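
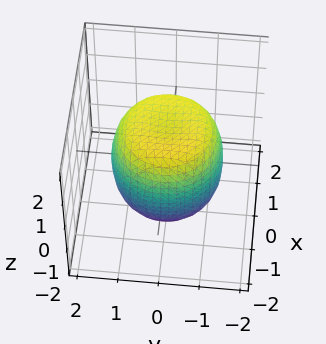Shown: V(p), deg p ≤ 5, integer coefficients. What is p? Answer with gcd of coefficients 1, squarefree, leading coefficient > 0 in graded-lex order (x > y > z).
2*x^4 + 4*x^2*y^2 + 2*y^4 - 2*x^2 - 2*y^2 + 2*z^2 - 3

(a) deg p = 4. A generic line meets the surface in up to 4 points.
(b) By symmetry, the z-axis is an axis of rotation, so x and y enter only as x² + y².
(c) From the axis intercepts and sections: a circular section at z = -1 has radius between 1 and 2.
(d) The integer polynomial consistent with all of this is the stated p.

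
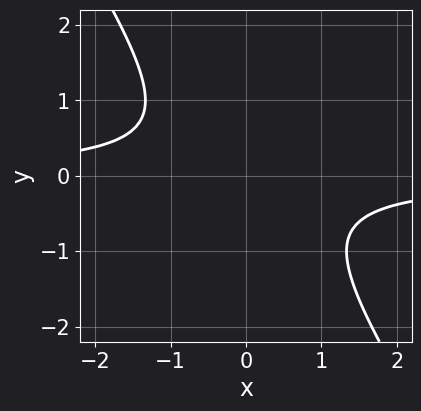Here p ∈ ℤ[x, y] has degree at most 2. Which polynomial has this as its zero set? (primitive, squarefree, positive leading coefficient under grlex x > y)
3*x*y + 2*y^2 + 2

First, degree: no degree-1 curve has this shape, so deg p = 2.
Then, reading off the gridlines: the curve avoids every integer x-axis point in the box; the curve avoids every integer y-axis point in the box.
Finally, solving for integer coefficients yields p as stated.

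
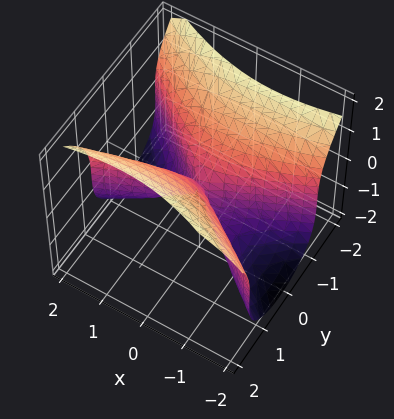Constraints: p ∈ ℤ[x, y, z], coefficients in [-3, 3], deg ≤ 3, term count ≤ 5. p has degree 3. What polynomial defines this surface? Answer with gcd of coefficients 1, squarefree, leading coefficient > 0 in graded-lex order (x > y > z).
1. Degree: the shape is more complex than any degree-2 surface, so deg p = 3.
2. Against the integer gridlines: it crosses the z-axis at the gridline z = 0; it crosses the x-axis at the gridline x = 0; it crosses the y-axis at the gridline y = 0.
3. Solving for integer coefficients yields p as stated.

z^3 + x^2 - x*y - 3*y^2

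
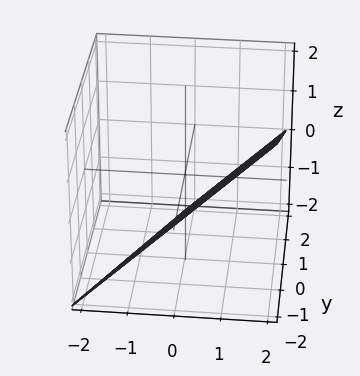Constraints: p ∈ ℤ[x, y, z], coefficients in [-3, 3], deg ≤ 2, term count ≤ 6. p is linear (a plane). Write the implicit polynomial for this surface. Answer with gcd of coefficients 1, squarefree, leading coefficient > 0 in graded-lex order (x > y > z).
1. Degree: the surface is flat (a plane), so deg p = 1.
2. Reading off the gridlines: it crosses the x-axis at the gridline x = 1; one z-axis crossing is at z = -1.
3. Matching integer coefficients to the picture gives p. Check: (0, -2, 0) on the y-axis lies on the surface, and p(0, -2, 0) = 0. ✓

2*x - y - 2*z - 2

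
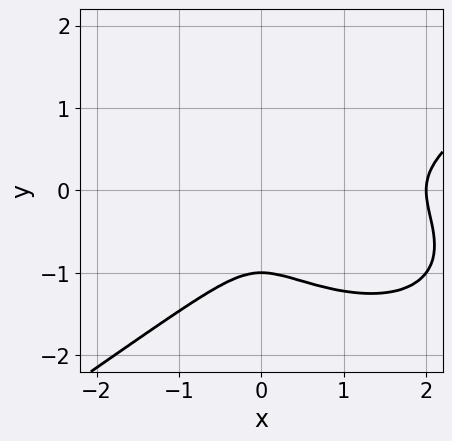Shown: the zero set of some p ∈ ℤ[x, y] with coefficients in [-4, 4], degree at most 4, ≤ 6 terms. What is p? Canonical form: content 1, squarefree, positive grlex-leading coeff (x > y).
(a) The degree is 3 — no degree-2 curve has this shape.
(b) Observable constraints: one x-axis crossing is at x = 2; one y-axis crossing is at y = -1.
(c) Matching integer coefficients to the picture gives p.

x^3 - 3*y^3 - 2*x^2 - 3*y^2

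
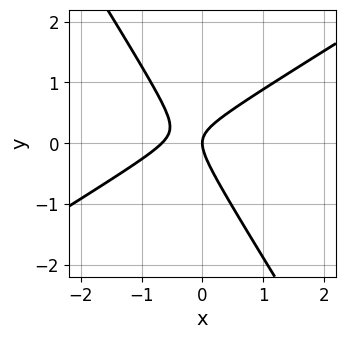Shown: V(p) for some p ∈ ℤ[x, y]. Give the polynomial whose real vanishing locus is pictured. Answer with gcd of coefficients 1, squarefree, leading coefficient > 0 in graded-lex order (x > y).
3*x^2 - 3*x*y - 3*y^2 + 2*x

1. Degree: a generic line meets the curve in up to 2 points, so deg p = 2.
2. From the visible intercepts: it meets the y-axis at y = 0 (among the integer gridlines); it crosses the x-axis at the gridline x = 0.
3. The integer polynomial consistent with all of this is the stated p.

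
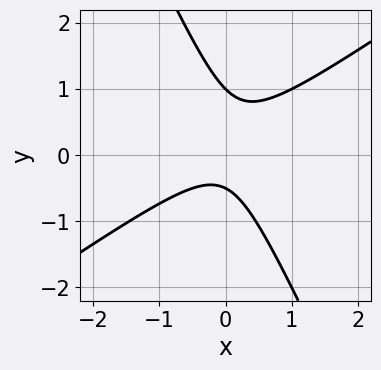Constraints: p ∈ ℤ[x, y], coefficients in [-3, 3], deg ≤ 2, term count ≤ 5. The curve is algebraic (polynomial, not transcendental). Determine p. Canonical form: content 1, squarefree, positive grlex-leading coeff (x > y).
3*x^2 - 3*x*y - 2*y^2 + y + 1

The degree is 2 — the shape is more complex than any degree-1 curve.
Reading off the gridlines: no x-intercept at any integer in the box; it crosses the y-axis at the gridline y = 1.
Putting this together gives p.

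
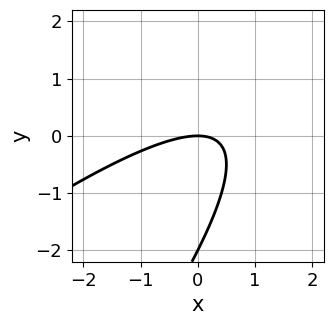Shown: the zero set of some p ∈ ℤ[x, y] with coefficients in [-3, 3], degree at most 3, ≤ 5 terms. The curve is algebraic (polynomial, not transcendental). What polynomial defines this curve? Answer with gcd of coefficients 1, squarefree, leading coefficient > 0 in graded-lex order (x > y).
First, deg p = 2. No degree-1 curve has this shape.
Then, observable constraints: one x-axis crossing is at x = 0; the y-axis gridline crossings are at y ∈ {-2, 0}.
Finally, putting this together gives p.

x^2 - 2*x*y + y^2 + 2*y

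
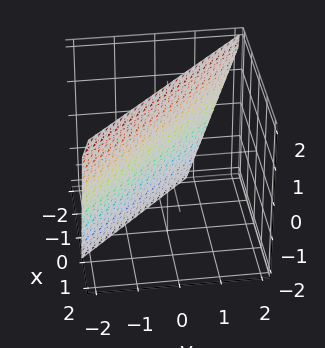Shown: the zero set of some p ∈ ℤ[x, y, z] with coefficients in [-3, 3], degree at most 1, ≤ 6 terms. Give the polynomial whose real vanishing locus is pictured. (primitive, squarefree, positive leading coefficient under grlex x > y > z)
Degree: the surface is flat (a plane), so deg p = 1.
Against the integer gridlines: it meets the z-axis at z = 2 (among the integer gridlines).
Assembling these constraints gives the stated polynomial.

3*x + 3*y - z + 2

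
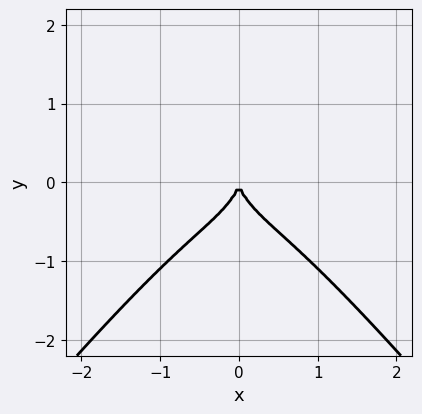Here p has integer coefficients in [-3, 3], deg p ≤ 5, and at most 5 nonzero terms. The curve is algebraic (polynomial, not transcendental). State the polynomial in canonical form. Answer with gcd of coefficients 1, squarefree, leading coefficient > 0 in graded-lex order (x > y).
First, deg p = 4.
Then, symmetries: the x ↦ −x reflection is a symmetry, so x appears only in even powers.
Then, against the integer gridlines: it crosses the x-axis at the gridline x = 0; it crosses the y-axis at the gridline y = 0.
Finally, assembling these constraints gives the stated polynomial.

3*x^4 - 2*x^2*y^2 + 2*y^3 + 2*x^2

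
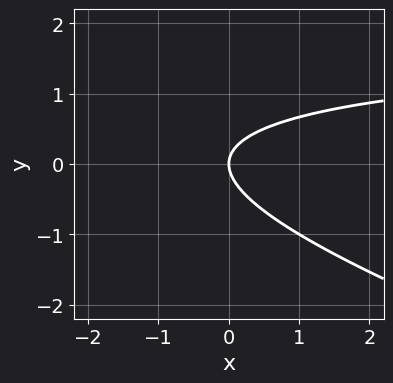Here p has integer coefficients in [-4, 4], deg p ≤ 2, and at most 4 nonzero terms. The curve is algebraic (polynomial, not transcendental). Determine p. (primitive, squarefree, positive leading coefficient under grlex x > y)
x*y + 3*y^2 - 2*x

The degree is 2 — a generic line meets the curve in up to 2 points.
From the axis intercepts and sections: one y-axis crossing is at y = 0; it crosses the x-axis at the gridline x = 0.
Matching integer coefficients to the picture gives p.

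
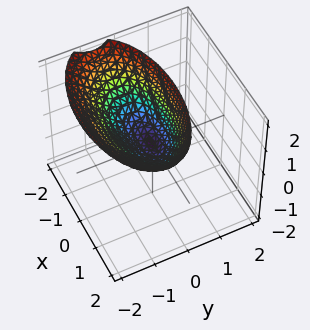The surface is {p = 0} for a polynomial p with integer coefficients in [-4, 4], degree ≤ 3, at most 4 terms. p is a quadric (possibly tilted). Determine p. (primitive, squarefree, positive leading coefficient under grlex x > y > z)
x^2 + 3*y^2 + 2*y*z - 2*z

The degree is 2 — no degree-1 surface has this shape.
Observable constraints: one y-axis crossing is at y = 0; it meets the z-axis at z = 0 (among the integer gridlines).
Solving for integer coefficients yields p as stated.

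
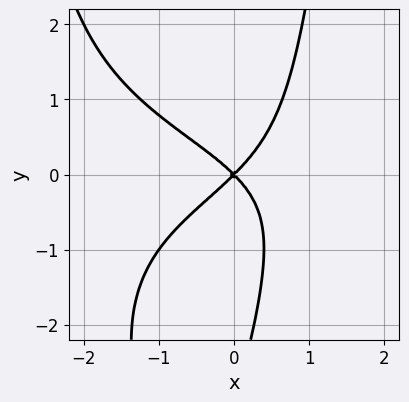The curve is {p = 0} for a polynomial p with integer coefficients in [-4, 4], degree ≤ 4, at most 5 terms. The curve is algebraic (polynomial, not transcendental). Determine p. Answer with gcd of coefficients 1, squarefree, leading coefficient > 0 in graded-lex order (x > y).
(a) The degree is 4 — the shape is more complex than any degree-3 curve.
(b) Reading off the gridlines: it crosses the x-axis at the gridline x = 0; one y-axis crossing is at y = 0.
(c) These observations pin down the coefficients.

2*x^2*y^2 + 3*x*y^2 - y^3 + 3*x^2 - 3*y^2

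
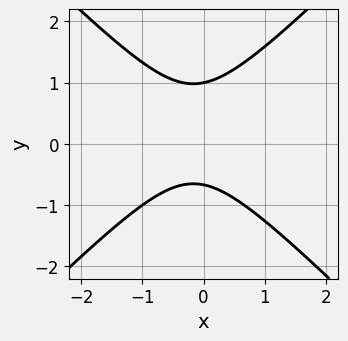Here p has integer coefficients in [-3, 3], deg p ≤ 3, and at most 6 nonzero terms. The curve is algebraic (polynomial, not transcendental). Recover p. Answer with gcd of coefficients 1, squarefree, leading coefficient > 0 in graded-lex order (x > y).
The degree is 2 — no degree-1 curve has this shape.
From the visible intercepts: no x-intercept at any integer in the box; one y-axis crossing is at y = 1.
These observations pin down the coefficients.

3*x^2 - 3*y^2 + x + y + 2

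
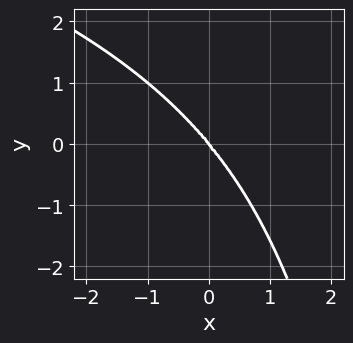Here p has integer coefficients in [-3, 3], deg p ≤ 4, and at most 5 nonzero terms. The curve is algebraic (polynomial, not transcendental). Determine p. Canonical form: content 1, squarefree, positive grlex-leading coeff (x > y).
deg p = 4.
Checking where it meets the axes: it meets the y-axis at y = 0 (among the integer gridlines); one x-axis crossing is at x = 0.
Solving for integer coefficients yields p as stated.

x^2*y^2 + 3*x^3 + x^2*y + y^3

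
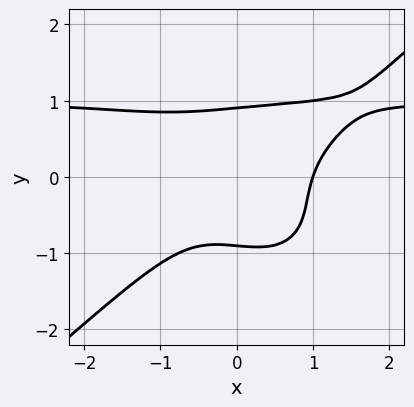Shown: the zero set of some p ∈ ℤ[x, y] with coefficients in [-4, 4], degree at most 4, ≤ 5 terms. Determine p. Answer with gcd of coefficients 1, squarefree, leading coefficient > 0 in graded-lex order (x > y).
2*x^3*y - 3*y^4 - 2*x^3 + x*y^2 + 2

1. Degree: no degree-3 curve has this shape, so deg p = 4.
2. From the visible intercepts: it meets the x-axis at x = 1 (among the integer gridlines).
3. Together with the visible shape, these determine p as stated.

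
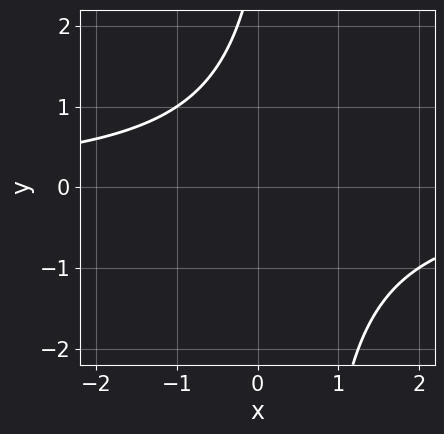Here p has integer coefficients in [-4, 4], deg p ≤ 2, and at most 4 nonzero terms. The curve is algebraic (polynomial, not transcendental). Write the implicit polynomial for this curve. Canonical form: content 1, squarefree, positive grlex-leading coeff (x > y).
2*x*y - y + 3

Degree: the shape is more complex than any degree-1 curve, so deg p = 2.
Reading off the gridlines: it misses every integer gridline on the y-axis; it misses every integer gridline on the x-axis.
Solving for integer coefficients yields p as stated.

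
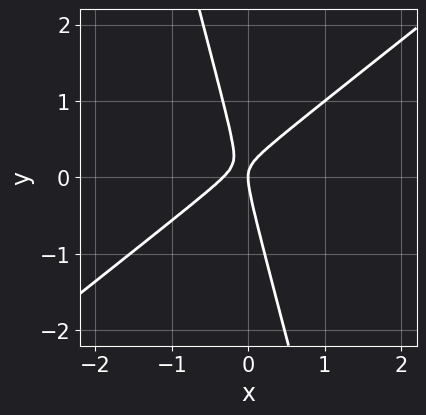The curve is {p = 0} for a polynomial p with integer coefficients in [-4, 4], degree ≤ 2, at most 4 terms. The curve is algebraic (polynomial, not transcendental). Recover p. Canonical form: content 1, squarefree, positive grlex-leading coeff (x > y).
3*x^2 - 3*x*y - y^2 + x

First, degree: the shape is more complex than any degree-1 curve, so deg p = 2.
Then, from the axis intercepts and sections: one y-axis crossing is at y = 0; one x-axis crossing is at x = 0.
Finally, fitting integer coefficients to these (and the overall shape) gives p.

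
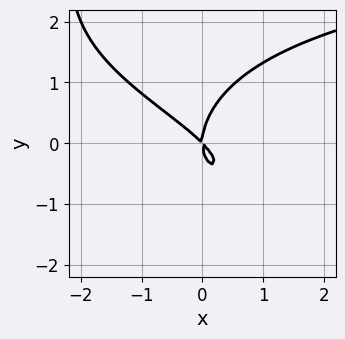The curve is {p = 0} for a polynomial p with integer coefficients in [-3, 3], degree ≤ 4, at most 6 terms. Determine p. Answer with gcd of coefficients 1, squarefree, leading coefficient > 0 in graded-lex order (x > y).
x*y^3 + 2*y^3 - 3*x^2 - 3*x*y

First, deg p = 4. The shape is more complex than any degree-3 curve.
Then, from the visible intercepts: one x-axis crossing is at x = 0; it meets the y-axis at y = 0 (among the integer gridlines).
Finally, putting this together gives p.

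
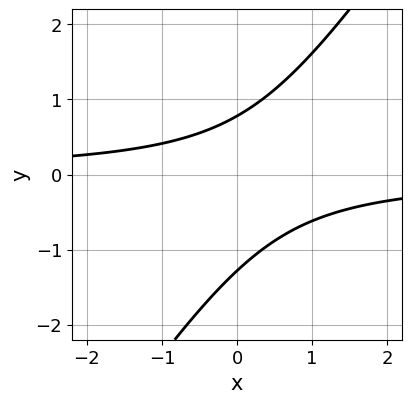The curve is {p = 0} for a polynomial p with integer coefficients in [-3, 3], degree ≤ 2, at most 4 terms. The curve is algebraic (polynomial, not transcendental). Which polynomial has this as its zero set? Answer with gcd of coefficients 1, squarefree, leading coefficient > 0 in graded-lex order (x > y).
1. Degree: a generic line meets the curve in up to 2 points, so deg p = 2.
2. Reading off the gridlines: it misses every integer gridline on the x-axis.
3. Putting this together gives p.

3*x*y - 2*y^2 - y + 2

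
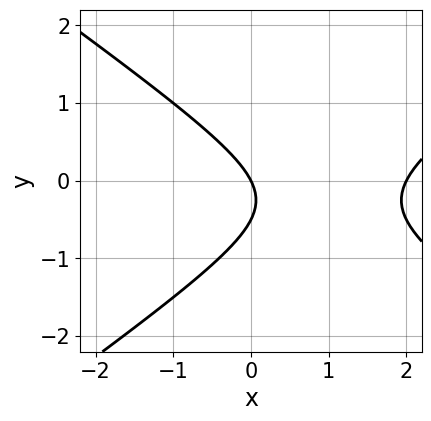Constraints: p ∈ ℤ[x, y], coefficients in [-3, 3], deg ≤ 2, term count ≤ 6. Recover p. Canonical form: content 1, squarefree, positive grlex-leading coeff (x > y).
x^2 - 2*y^2 - 2*x - y

The degree is 2 — no degree-1 curve has this shape.
Observable constraints: the x-axis gridline crossings are at x ∈ {0, 2}; it meets the y-axis at y = 0 (among the integer gridlines).
Together with the visible shape, these determine p as stated.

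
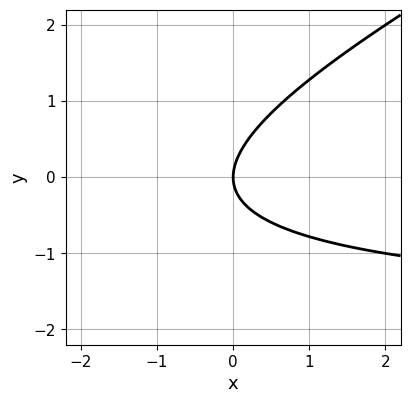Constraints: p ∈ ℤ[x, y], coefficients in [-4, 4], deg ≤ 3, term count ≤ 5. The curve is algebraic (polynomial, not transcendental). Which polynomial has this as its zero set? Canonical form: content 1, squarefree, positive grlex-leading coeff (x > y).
The degree is 2 — the shape is more complex than any degree-1 curve.
From the axis intercepts and sections: one x-axis crossing is at x = 0; it crosses the y-axis at the gridline y = 0.
Putting this together gives p.

x*y - 2*y^2 + 2*x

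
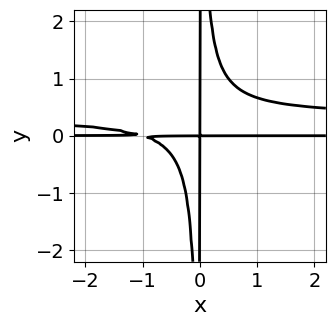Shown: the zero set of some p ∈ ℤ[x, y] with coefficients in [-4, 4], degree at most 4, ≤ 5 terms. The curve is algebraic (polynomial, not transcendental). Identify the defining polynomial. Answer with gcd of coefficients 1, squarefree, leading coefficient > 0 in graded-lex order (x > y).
3*x^2*y^2 - x^2*y - x*y

1. Degree: a generic line meets the curve in up to 4 points, so deg p = 4.
2. From the axis intercepts and sections: the visible y-axis segment lies entirely on the curve; the visible x-axis segment lies entirely on the curve.
3. Assembling these constraints gives the stated polynomial.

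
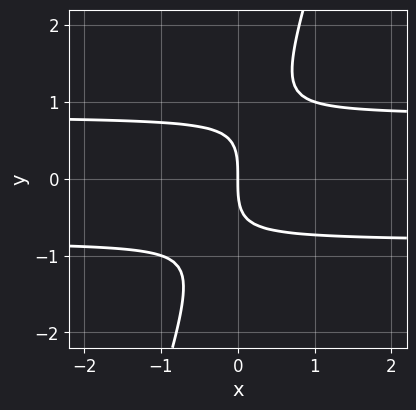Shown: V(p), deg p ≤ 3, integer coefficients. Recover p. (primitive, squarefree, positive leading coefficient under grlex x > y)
deg p = 3. A generic line meets the curve in up to 3 points.
Checking where it meets the axes: it crosses the x-axis at the gridline x = 0; one y-axis crossing is at y = 0.
Assembling these constraints gives the stated polynomial.

3*x*y^2 - y^3 - 2*x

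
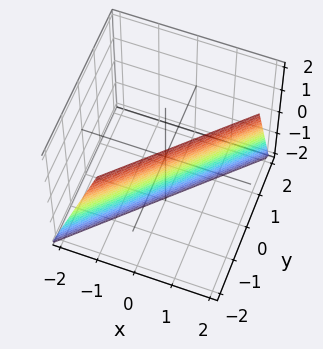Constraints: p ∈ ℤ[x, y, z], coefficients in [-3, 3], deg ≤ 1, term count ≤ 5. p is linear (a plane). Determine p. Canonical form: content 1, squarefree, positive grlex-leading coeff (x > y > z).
3*x - 3*y - z - 2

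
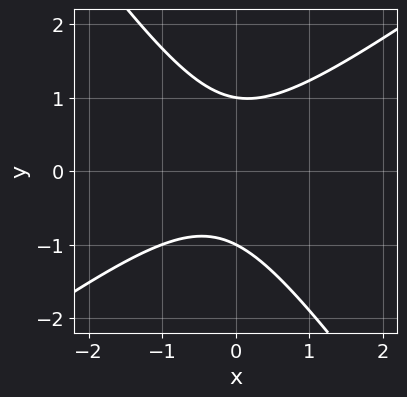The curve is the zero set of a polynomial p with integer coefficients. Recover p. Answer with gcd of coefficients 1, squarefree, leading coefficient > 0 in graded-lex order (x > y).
First, deg p = 2.
Next, observable constraints: the curve avoids every integer x-axis point in the box; the y-axis gridline crossings are at y ∈ {-1, 1}.
Finally, solving for integer coefficients yields p as stated.

3*x^2 - 2*x*y - 3*y^2 + x + 3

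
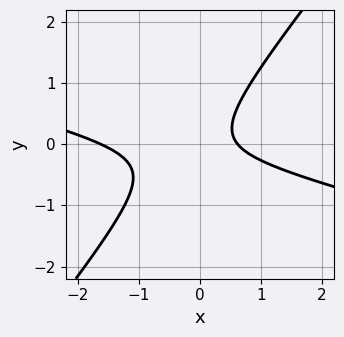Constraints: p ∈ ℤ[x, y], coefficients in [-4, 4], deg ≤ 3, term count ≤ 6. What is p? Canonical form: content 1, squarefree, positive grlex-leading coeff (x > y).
1. Degree: no degree-1 curve has this shape, so deg p = 2.
2. From the visible intercepts: the curve avoids every integer y-axis point in the box.
3. Matching integer coefficients to the picture gives p.

x^2 + 3*x*y - 3*y^2 + x - 1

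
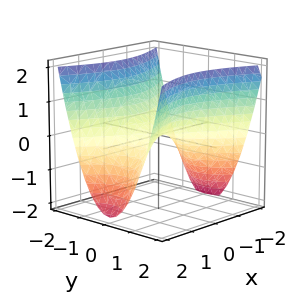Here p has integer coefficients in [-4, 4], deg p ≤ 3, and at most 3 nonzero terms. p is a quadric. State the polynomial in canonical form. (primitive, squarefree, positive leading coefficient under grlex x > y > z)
x^2 - 2*y^2 + 2*z

deg p = 2.
Symmetries: the x ↦ −x reflection is a symmetry, so x appears only in even powers; mirror symmetry y ↦ −y ⇒ only even powers of y.
Observable constraints: it crosses the x-axis at the gridline x = 0; it meets the y-axis at y = 0 (among the integer gridlines); it meets the z-axis at z = 0 (among the integer gridlines).
The integer polynomial consistent with all of this is the stated p.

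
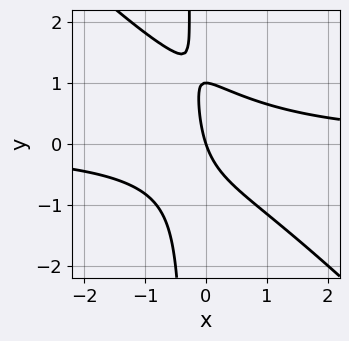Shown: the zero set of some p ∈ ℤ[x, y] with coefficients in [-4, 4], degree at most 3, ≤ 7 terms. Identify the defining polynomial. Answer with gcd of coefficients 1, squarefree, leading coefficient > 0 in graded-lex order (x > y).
(a) Degree: a generic line meets the curve in up to 3 points, so deg p = 3.
(b) From the visible intercepts: the y-axis gridline crossings are at y ∈ {0, 1}; it meets the x-axis at x = 0 (among the integer gridlines).
(c) The integer polynomial consistent with all of this is the stated p.

3*x^2*y + 3*x*y^2 + y^2 - 3*x - y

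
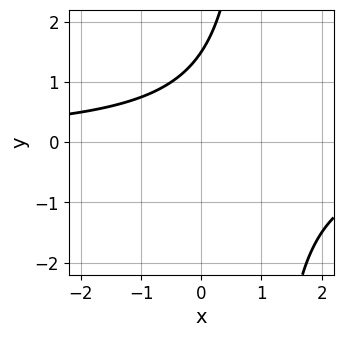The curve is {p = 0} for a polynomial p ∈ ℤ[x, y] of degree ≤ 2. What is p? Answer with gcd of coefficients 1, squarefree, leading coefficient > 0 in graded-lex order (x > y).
2*x*y - 2*y + 3

First, degree: no degree-1 curve has this shape, so deg p = 2.
Next, reading off the gridlines: it misses every integer gridline on the x-axis.
Finally, matching integer coefficients to the picture gives p.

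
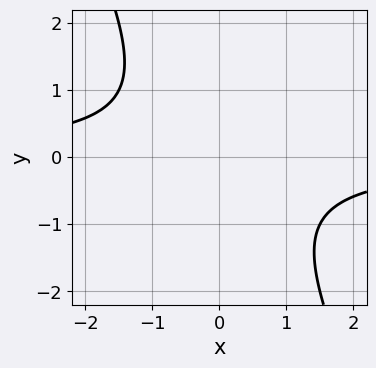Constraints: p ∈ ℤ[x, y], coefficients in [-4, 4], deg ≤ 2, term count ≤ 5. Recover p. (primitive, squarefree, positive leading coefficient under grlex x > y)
2*x*y + y^2 + 2

1. Degree: no degree-1 curve has this shape, so deg p = 2.
2. Against the integer gridlines: no x-intercept at any integer in the box; no y-intercept at any integer in the box.
3. Solving for integer coefficients yields p as stated.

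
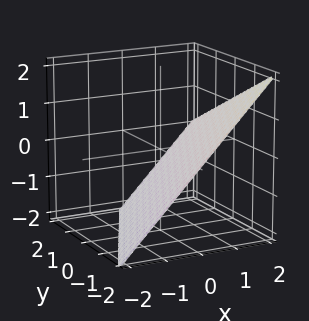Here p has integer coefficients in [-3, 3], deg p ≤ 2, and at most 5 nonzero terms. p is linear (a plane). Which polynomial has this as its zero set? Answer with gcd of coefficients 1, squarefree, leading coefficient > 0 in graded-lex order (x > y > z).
(a) Degree: the surface is flat (a plane), so deg p = 1.
(b) From the visible intercepts: it meets the y-axis at y = -2 (among the integer gridlines); it meets the x-axis at x = 1 (among the integer gridlines); it meets the z-axis at z = -1 (among the integer gridlines).
(c) Matching integer coefficients to the picture gives p.

2*x - y - 2*z - 2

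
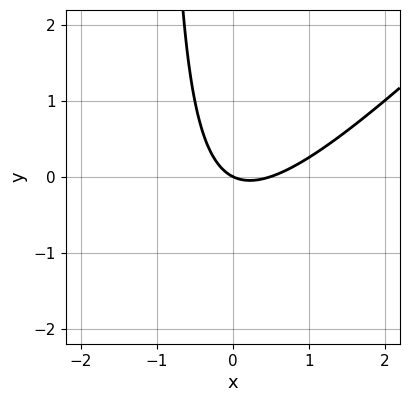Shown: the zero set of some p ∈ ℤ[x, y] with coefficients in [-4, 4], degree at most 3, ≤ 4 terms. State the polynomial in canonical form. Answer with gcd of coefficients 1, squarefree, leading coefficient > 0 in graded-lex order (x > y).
2*x^2 - 2*x*y - x - 2*y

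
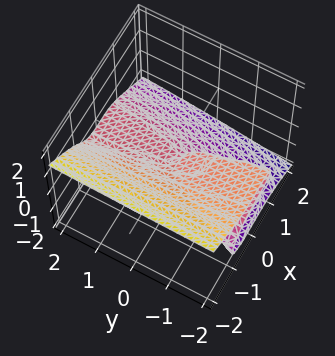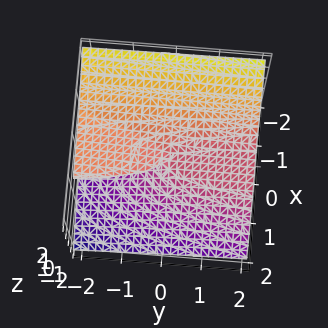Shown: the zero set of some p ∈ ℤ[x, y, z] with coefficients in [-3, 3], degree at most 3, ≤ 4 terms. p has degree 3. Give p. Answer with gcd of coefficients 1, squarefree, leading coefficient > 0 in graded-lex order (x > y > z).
x^3 - y*z^2 + 3*z^3 + y*z

(a) The degree is 3 — a generic line meets the surface in up to 3 points.
(b) Reading off the gridlines: it crosses the z-axis at the gridline z = 0; the visible y-axis segment lies entirely on the surface; one x-axis crossing is at x = 0.
(c) Solving for integer coefficients yields p as stated.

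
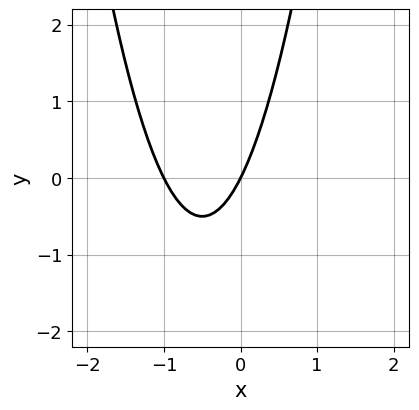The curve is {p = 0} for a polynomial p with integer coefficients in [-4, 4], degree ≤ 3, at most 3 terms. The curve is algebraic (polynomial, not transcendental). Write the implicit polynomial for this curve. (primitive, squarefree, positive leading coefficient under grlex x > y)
2*x^2 + 2*x - y

deg p = 2. A generic line meets the curve in up to 2 points.
Checking where it meets the axes: among the integer gridlines, it crosses the x-axis at x ∈ {-1, 0}; it crosses the y-axis at the gridline y = 0.
Together with the visible shape, these determine p as stated.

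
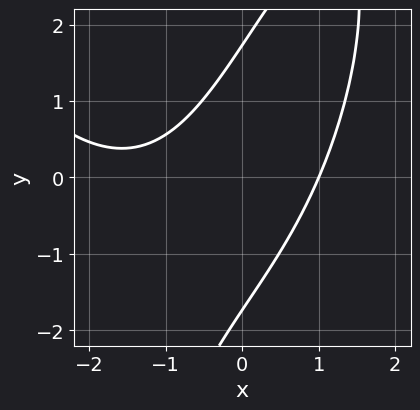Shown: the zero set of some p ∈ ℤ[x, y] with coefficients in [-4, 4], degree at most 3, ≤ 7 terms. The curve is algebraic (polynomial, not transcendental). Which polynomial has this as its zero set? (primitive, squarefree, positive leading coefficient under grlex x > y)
x^3 + 2*x^2 - 3*x*y + y^2 - 3

First, deg p = 3. The shape is more complex than any degree-2 curve.
Next, checking where it meets the axes: it meets the x-axis at x = 1 (among the integer gridlines).
Finally, putting this together gives p.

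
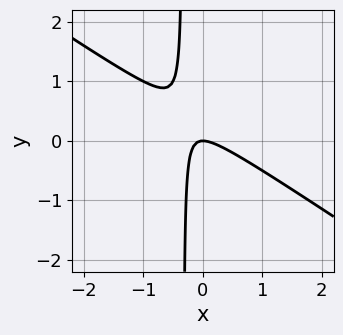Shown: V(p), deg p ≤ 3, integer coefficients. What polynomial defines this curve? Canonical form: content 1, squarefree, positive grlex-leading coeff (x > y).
Degree: no degree-1 curve has this shape, so deg p = 2.
Observable constraints: it crosses the x-axis at the gridline x = 0; one y-axis crossing is at y = 0.
The integer polynomial consistent with all of this is the stated p.

2*x^2 + 3*x*y + y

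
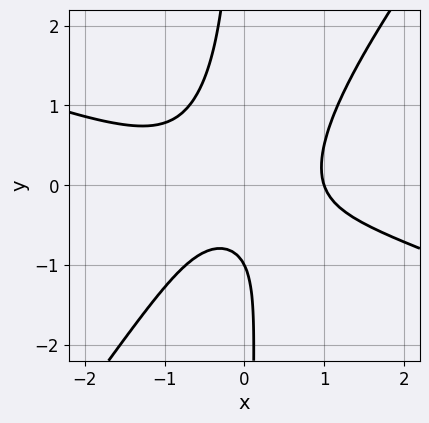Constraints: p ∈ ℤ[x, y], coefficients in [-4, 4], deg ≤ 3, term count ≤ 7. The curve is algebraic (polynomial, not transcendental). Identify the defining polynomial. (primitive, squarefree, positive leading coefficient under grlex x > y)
x^3 + 2*x^2*y - 2*x*y^2 - y - 1

(a) Degree: no degree-2 curve has this shape, so deg p = 3.
(b) From the visible intercepts: it meets the x-axis at x = 1 (among the integer gridlines); it crosses the y-axis at the gridline y = -1.
(c) Assembling these constraints gives the stated polynomial.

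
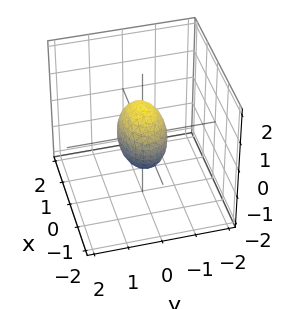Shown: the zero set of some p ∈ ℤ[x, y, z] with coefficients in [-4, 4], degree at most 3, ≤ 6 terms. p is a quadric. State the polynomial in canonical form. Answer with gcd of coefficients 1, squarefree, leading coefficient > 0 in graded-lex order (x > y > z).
x^2 + 2*y^2 + z^2 - 1

(a) deg p = 2.
(b) Symmetries: it's symmetric under x → −x, forcing even powers of x; the z ↦ −z reflection is a symmetry, so z appears only in even powers; mirror symmetry y ↦ −y ⇒ only even powers of y.
(c) Checking where it meets the axes: among the integer gridlines, it crosses the z-axis at z ∈ {-1, 1}; among the integer gridlines, it crosses the x-axis at x ∈ {-1, 1}.
(d) The integer polynomial consistent with all of this is the stated p.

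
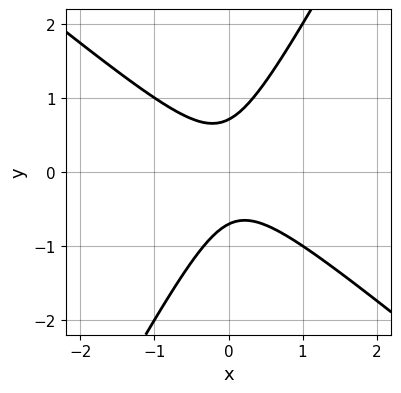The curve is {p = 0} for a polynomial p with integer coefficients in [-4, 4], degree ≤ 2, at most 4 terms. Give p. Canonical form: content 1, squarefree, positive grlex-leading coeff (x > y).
3*x^2 + 2*x*y - 2*y^2 + 1

First, deg p = 2.
Then, against the integer gridlines: no x-intercept at any integer in the box.
Finally, together with the visible shape, these determine p as stated.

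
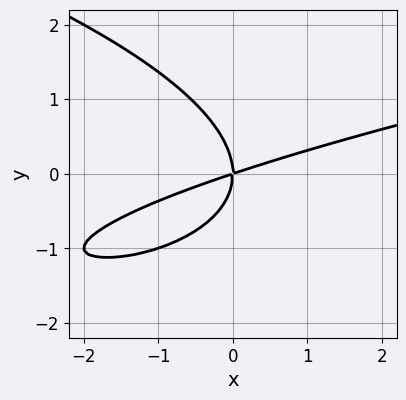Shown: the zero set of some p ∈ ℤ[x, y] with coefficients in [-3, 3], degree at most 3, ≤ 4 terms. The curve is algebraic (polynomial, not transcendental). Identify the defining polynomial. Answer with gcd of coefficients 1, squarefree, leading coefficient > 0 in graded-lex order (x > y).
2*y^3 - x^2 + 3*x*y

1. Degree: the shape is more complex than any degree-2 curve, so deg p = 3.
2. Checking where it meets the axes: one x-axis crossing is at x = 0; one y-axis crossing is at y = 0.
3. Matching integer coefficients to the picture gives p.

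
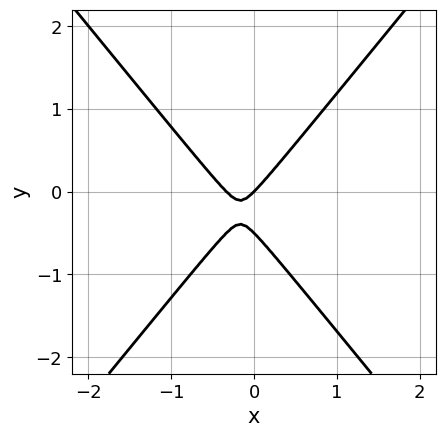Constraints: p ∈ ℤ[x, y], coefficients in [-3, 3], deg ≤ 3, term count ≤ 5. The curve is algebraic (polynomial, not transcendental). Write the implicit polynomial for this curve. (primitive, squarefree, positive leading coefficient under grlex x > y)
(a) The degree is 2 — the shape is more complex than any degree-1 curve.
(b) Against the integer gridlines: it meets the x-axis at x = 0 (among the integer gridlines); one y-axis crossing is at y = 0.
(c) Matching integer coefficients to the picture gives p.

3*x^2 - 2*y^2 + x - y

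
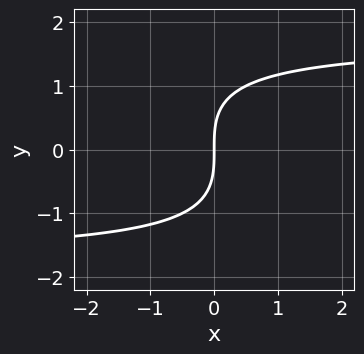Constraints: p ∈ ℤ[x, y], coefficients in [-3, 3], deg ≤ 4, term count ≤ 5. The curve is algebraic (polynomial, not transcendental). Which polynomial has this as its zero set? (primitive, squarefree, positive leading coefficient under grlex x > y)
x*y^2 + y^3 - 3*x

(a) Degree: the shape is more complex than any degree-2 curve, so deg p = 3.
(b) Observable constraints: one x-axis crossing is at x = 0; one y-axis crossing is at y = 0.
(c) These observations pin down the coefficients.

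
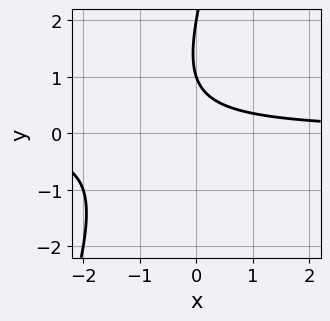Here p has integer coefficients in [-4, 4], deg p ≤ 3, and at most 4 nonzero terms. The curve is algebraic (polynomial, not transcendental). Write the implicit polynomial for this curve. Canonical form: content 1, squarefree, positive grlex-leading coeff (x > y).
3*x*y - y^2 + 3*y - 2

(a) deg p = 2.
(b) From the axis intercepts and sections: no x-intercept at any integer in the box; the y-axis gridline crossings are at y ∈ {1, 2}.
(c) Matching integer coefficients to the picture gives p.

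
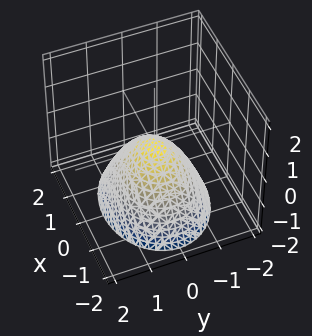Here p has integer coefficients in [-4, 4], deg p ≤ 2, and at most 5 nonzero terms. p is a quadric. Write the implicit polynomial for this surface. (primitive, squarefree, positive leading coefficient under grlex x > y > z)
deg p = 2. A paraboloid; a quadric.
Symmetries: it's symmetric under y → −y, forcing even powers of y; it's symmetric under x → −x, forcing even powers of x.
From the axis intercepts and sections: it crosses the y-axis at the gridline y = 0; one z-axis crossing is at z = 0; one x-axis crossing is at x = 0.
Assembling these constraints gives the stated polynomial.

2*x^2 + 3*y^2 + 3*z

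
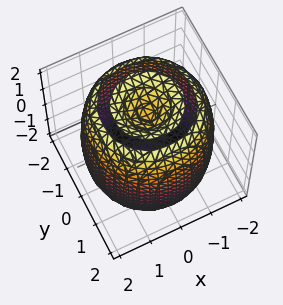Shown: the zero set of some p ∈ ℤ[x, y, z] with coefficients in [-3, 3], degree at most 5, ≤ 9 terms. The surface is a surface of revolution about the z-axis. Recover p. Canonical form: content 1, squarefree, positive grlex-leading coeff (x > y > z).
(a) The picture has 2 separate pieces.
(b) The degree is 4 — the shape is more complex than any degree-3 surface.
(c) Symmetries: rotational symmetry about the z-axis ⇒ p depends on x, y only through x² + y².
(d) Checking where it meets the axes: a circular section at z = 0 has radius between 1 and 2.
(e) Assembling these constraints gives the stated polynomial.

x^4 + 2*x^2*y^2 + y^4 - 3*x^2 - 3*y^2 + z^2 - 2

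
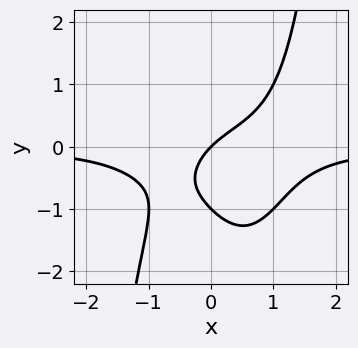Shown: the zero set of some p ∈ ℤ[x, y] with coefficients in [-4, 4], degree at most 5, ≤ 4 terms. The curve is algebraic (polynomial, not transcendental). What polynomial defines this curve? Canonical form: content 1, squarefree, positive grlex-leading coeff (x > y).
First, deg p = 4.
Then, checking where it meets the axes: it crosses the x-axis at the gridline x = 0; among the integer gridlines, it crosses the y-axis at y ∈ {-1, 0}.
Finally, matching integer coefficients to the picture gives p.

x^3*y - y^2 + x - y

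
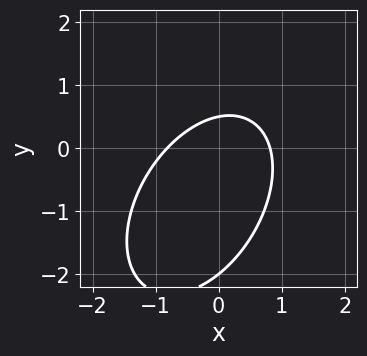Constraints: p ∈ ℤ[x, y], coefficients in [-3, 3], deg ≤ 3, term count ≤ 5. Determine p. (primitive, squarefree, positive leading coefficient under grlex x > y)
3*x^2 - 2*x*y + 2*y^2 + 3*y - 2

First, the degree is 2 — no degree-1 curve has this shape.
Then, against the integer gridlines: it crosses the y-axis at the gridline y = -2.
Finally, assembling these constraints gives the stated polynomial.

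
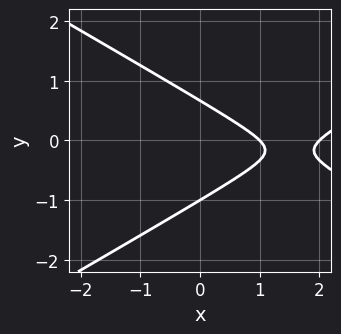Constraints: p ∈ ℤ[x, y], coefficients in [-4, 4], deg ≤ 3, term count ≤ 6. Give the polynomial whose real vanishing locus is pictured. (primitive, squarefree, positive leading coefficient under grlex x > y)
x^2 - 3*y^2 - 3*x - y + 2

(a) The degree is 2 — a generic line meets the curve in up to 2 points.
(b) Against the integer gridlines: it meets the y-axis at y = -1 (among the integer gridlines); the x-axis gridline crossings are at x ∈ {1, 2}.
(c) Putting this together gives p.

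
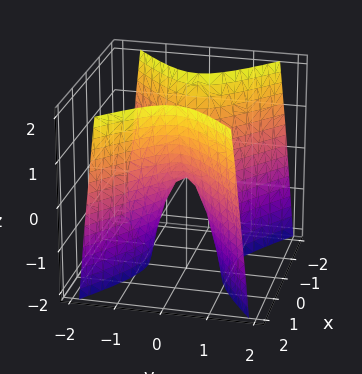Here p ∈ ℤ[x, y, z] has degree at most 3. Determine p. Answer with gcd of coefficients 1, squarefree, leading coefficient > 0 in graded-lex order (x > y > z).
2*x^2 - 3*y^2 - z

First, deg p = 2.
Next, symmetries: it's symmetric under x → −x, forcing even powers of x; mirror symmetry y ↦ −y ⇒ only even powers of y.
Then, from the axis intercepts and sections: it meets the z-axis at z = 0 (among the integer gridlines); it crosses the x-axis at the gridline x = 0; it crosses the y-axis at the gridline y = 0.
Finally, solving for integer coefficients yields p as stated.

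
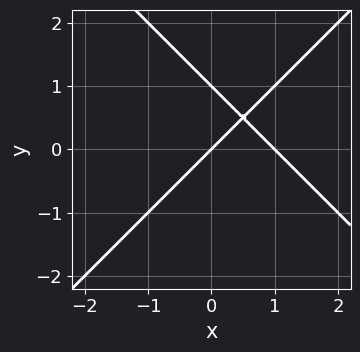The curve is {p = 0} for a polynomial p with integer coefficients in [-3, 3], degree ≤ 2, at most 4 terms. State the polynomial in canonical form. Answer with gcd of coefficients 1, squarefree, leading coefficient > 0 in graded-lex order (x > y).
The degree is 2 — no degree-1 curve has this shape.
Reading off the gridlines: the y-axis gridline crossings are at y ∈ {0, 1}; among the integer gridlines, it crosses the x-axis at x ∈ {0, 1}.
Matching integer coefficients to the picture gives p.

x^2 - y^2 - x + y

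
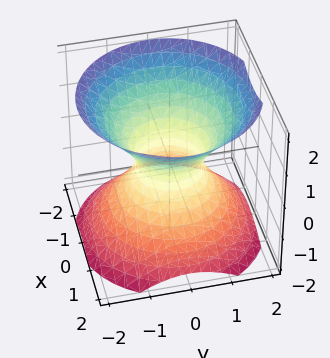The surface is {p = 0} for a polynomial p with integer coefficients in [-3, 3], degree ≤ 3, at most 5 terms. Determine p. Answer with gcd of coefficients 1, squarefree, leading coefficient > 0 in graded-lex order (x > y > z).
3*x^2 + 3*y^2 - 3*z^2 - 2

(a) The degree is 2 — one connected sheet with a waist; a quadric.
(b) Symmetries: it's symmetric under z → −z, forcing even powers of z; every cross-section ⟂ z is a circle, so x, y appear only via x² + y².
(c) From the axis intercepts and sections: a circular section at z = 1 has radius between 1 and 2; it misses every integer gridline on the z-axis.
(d) Assembling these constraints gives the stated polynomial.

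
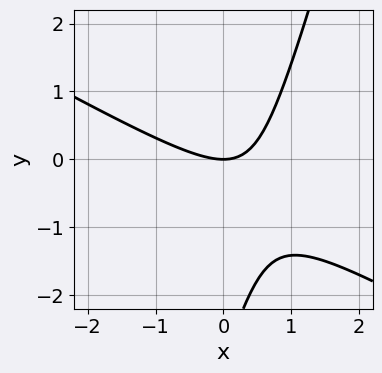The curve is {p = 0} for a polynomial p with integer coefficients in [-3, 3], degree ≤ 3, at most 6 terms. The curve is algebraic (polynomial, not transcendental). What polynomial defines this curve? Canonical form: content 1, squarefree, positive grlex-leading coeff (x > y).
2*x^2 + 3*x*y - y^2 - 3*y

First, deg p = 2.
Then, observable constraints: it meets the y-axis at y = 0 (among the integer gridlines); it crosses the x-axis at the gridline x = 0.
Finally, fitting integer coefficients to these (and the overall shape) gives p.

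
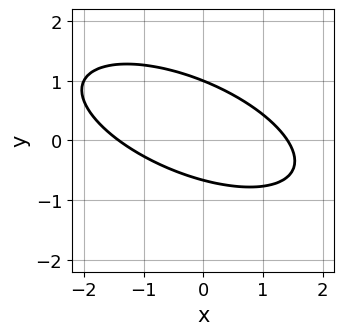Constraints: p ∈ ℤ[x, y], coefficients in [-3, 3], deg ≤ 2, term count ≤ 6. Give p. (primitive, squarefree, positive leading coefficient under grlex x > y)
deg p = 2.
Reading off the gridlines: it crosses the y-axis at the gridline y = 1.
Solving for integer coefficients yields p as stated.

x^2 + 2*x*y + 3*y^2 - y - 2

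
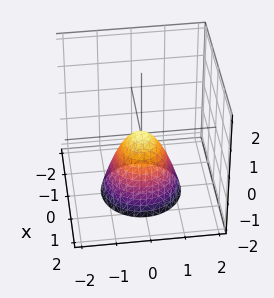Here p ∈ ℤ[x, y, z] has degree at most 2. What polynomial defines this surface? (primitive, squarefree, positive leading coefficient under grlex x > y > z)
3*x^2 + 3*y^2 + 2*z

The degree is 2 — a paraboloid; a quadric.
By symmetry, every cross-section ⟂ z is a circle, so x, y appear only via x² + y².
From the axis intercepts and sections: one x-axis crossing is at x = 0; one z-axis crossing is at z = 0; it crosses the y-axis at the gridline y = 0; a circular section at z = -2 has radius between 1 and 2.
Fitting integer coefficients to these (and the overall shape) gives p.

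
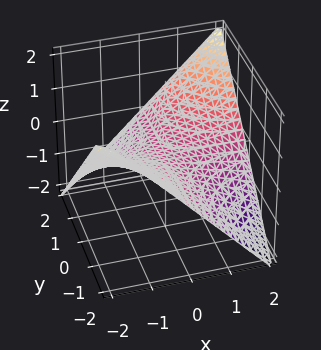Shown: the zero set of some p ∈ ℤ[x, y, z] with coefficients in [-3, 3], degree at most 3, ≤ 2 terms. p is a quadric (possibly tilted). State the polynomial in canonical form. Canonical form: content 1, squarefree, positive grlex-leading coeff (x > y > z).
(a) deg p = 2. The shape is more complex than any degree-1 surface.
(b) Checking where it meets the axes: the visible x-axis segment lies entirely on the surface; every point of the y-axis in the box is on the surface; it crosses the z-axis at the gridline z = 0.
(c) Assembling these constraints gives the stated polynomial.

x*y - 2*z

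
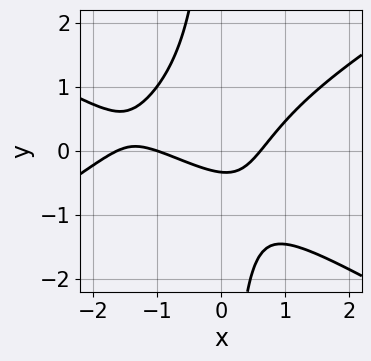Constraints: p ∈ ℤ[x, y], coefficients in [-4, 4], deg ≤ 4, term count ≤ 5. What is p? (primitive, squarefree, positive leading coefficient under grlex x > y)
deg p = 3.
Reading off the gridlines: it meets the x-axis at x = -1 (among the integer gridlines).
These observations pin down the coefficients.

x^3 - 3*x*y^2 + 2*x^2 - 3*y - 1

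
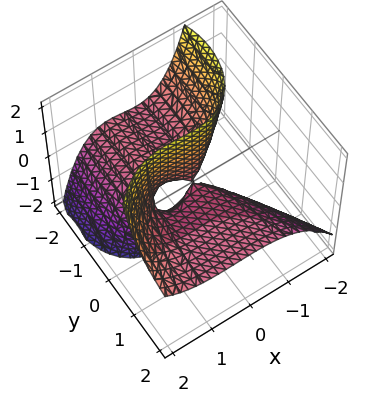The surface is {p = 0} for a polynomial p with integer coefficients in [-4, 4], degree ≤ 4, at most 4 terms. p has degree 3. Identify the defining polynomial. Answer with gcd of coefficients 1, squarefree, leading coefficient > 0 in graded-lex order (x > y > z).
(a) The degree is 3 — no degree-2 surface has this shape.
(b) Observable constraints: every point of the y-axis in the box is on the surface; the visible z-axis segment lies entirely on the surface.
(c) Fitting integer coefficients to these (and the overall shape) gives p. Check: (1, 0, 0) on the x-axis lies on the surface, and p(1, 0, 0) = 0. ✓

x^3 - y^2*z - x^2 - 3*y*z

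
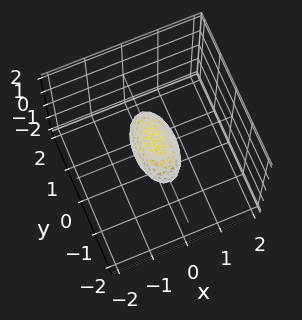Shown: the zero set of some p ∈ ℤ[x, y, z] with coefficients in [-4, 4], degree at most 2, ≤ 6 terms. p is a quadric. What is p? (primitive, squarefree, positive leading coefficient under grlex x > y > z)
3*x^2 + y^2 + 2*z^2 - 1

First, deg p = 2.
Next, symmetries: it's symmetric under y → −y, forcing even powers of y; mirror symmetry z ↦ −z ⇒ only even powers of z; the x ↦ −x reflection is a symmetry, so x appears only in even powers.
Then, observable constraints: the y-axis gridline crossings are at y ∈ {-1, 1}.
Finally, the integer polynomial consistent with all of this is the stated p.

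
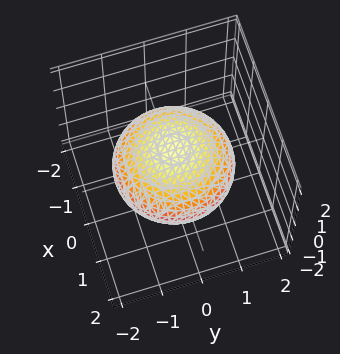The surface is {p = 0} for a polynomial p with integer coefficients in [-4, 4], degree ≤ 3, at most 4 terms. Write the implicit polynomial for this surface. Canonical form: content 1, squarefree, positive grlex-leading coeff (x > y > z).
First, deg p = 2. A closed, bounded, convex surface; a quadric.
Next, symmetries: mirror symmetry z ↦ −z ⇒ only even powers of z; the surface is invariant under rotation about z: p = q(x² + y², z).
Next, against the integer gridlines: a circular section at z = 0 has radius between 1 and 2; among the integer gridlines, it crosses the z-axis at z ∈ {-1, 1}.
Finally, matching integer coefficients to the picture gives p.

x^2 + y^2 + 2*z^2 - 2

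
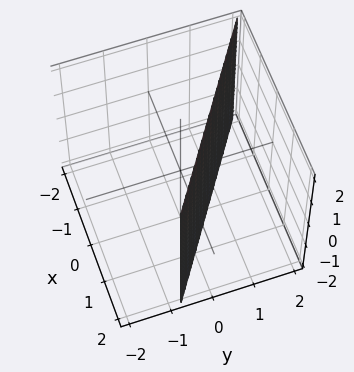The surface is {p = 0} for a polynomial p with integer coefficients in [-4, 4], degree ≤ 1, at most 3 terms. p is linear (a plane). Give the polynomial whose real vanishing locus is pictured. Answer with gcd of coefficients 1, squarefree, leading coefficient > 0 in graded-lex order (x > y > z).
(a) The degree is 1 — every cross-section is a straight line — this is a plane.
(b) Against the integer gridlines: it meets the x-axis at x = 1 (among the integer gridlines); no z-intercept at any integer in the box.
(c) These observations pin down the coefficients.

2*x + 3*y - 2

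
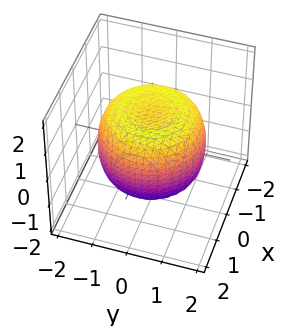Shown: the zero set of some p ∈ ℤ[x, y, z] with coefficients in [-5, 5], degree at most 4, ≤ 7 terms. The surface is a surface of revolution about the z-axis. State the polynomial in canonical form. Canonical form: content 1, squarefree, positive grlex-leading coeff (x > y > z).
1. Degree: a generic line meets the surface in up to 4 points, so deg p = 4.
2. Symmetry: the surface is invariant under rotation about z: p = q(x² + y², z).
3. Observable constraints: a circular section at z = 1 has radius between 1 and 2; among the integer gridlines, it crosses the z-axis at z ∈ {-1, 1}.
4. Fitting integer coefficients to these (and the overall shape) gives p.

2*x^4 + 4*x^2*y^2 + 2*y^4 - 3*x^2 - 3*y^2 + 3*z^2 - 3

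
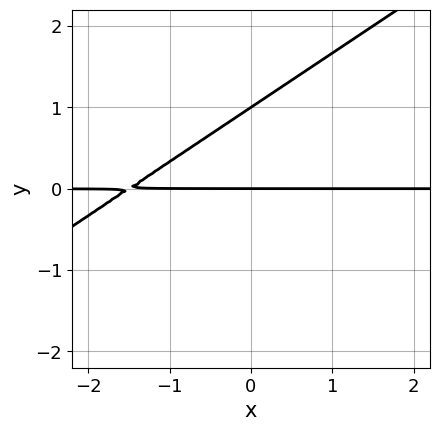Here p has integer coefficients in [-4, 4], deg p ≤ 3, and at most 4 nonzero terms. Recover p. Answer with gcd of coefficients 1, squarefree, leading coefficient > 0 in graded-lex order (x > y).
2*x*y - 3*y^2 + 3*y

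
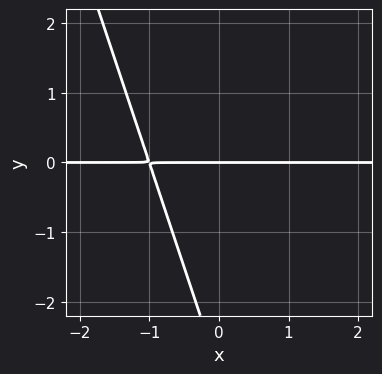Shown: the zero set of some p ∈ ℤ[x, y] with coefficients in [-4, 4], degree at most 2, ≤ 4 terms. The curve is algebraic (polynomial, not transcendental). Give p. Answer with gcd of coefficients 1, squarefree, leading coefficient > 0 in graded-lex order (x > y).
3*x*y + y^2 + 3*y

First, degree: the shape is more complex than any degree-1 curve, so deg p = 2.
Then, checking where it meets the axes: one y-axis crossing is at y = 0; the visible x-axis segment lies entirely on the curve.
Finally, the integer polynomial consistent with all of this is the stated p.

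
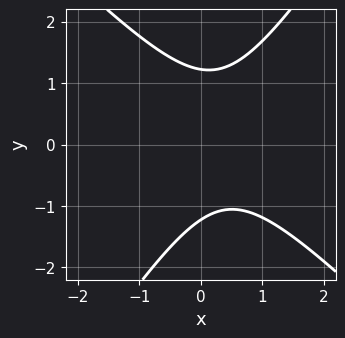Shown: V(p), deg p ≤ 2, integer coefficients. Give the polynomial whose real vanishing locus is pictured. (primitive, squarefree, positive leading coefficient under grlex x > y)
deg p = 2. A generic line meets the curve in up to 2 points.
From the axis intercepts and sections: no x-intercept at any integer in the box.
These observations pin down the coefficients.

3*x^2 + x*y - 2*y^2 - 2*x + 3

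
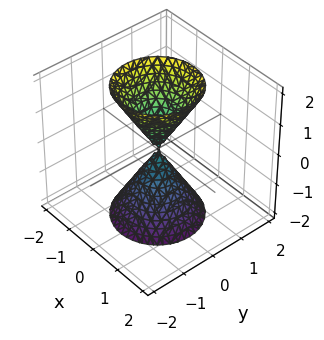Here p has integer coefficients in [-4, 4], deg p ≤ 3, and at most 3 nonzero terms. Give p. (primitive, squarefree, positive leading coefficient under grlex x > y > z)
3*x^2 + 3*y^2 - z^2

1. The picture has 2 separate pieces. Treating them together as one polynomial.
2. deg p = 2. Two nappes meeting at a single point; a quadric.
3. Symmetries: mirror symmetry z ↦ −z ⇒ only even powers of z; rotational symmetry about the z-axis ⇒ p depends on x, y only through x² + y².
4. From the visible intercepts: it meets the y-axis at y = 0 (among the integer gridlines); it meets the z-axis at z = 0 (among the integer gridlines); a circular section at z = 1 has radius between 0 and 1.
5. These observations pin down the coefficients.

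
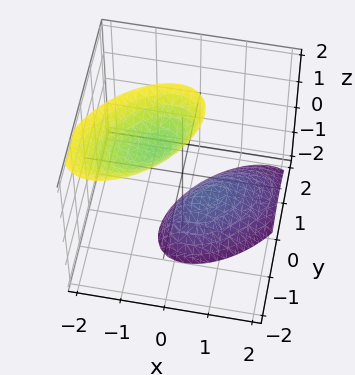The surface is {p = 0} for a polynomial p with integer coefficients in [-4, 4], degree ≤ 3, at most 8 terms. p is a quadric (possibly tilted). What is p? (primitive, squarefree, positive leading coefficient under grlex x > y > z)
First, there are 2 components.
Next, the degree is 2 — the shape is more complex than any degree-1 surface.
Then, against the integer gridlines: it misses every integer gridline on the y-axis; no x-intercept at any integer in the box.
Finally, the integer polynomial consistent with all of this is the stated p.

3*x^2 - 3*x*y + 2*x*z + 3*y^2 - z^2 + 2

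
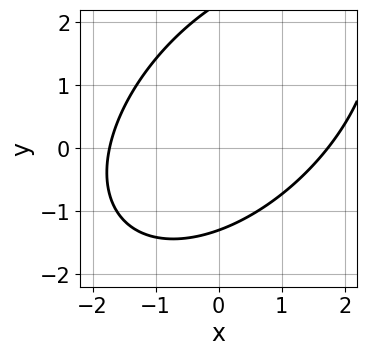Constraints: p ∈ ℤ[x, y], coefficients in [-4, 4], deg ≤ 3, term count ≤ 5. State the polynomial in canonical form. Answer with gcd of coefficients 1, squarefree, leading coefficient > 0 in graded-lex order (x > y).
x^2 - x*y + y^2 - y - 3

First, deg p = 2. No degree-1 curve has this shape.
Finally, the integer polynomial consistent with all of this is the stated p.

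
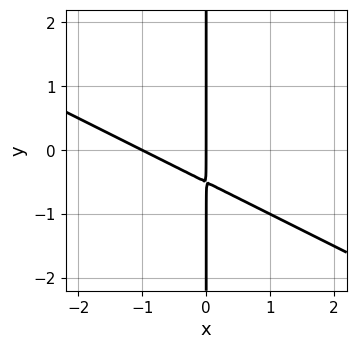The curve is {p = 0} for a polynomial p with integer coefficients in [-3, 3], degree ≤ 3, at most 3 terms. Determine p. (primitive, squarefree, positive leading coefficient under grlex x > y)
First, deg p = 2.
Then, against the integer gridlines: the x-axis gridline crossings are at x ∈ {-1, 0}; every point of the y-axis in the box is on the curve.
Finally, the integer polynomial consistent with all of this is the stated p.

x^2 + 2*x*y + x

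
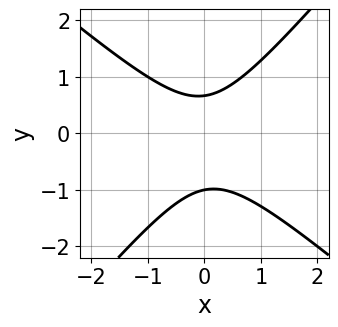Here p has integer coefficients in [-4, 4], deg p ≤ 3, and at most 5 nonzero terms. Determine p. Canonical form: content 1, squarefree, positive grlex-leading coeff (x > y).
3*x^2 + x*y - 3*y^2 - y + 2

1. deg p = 2.
2. Checking where it meets the axes: it meets the y-axis at y = -1 (among the integer gridlines); it misses every integer gridline on the x-axis.
3. These observations pin down the coefficients.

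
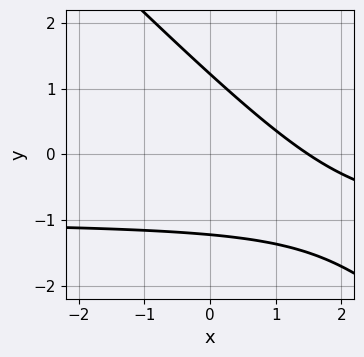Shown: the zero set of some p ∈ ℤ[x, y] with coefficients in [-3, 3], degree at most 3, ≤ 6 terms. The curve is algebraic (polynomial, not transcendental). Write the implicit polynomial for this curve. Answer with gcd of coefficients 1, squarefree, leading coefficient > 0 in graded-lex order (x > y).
2*x*y + 2*y^2 + 2*x - 3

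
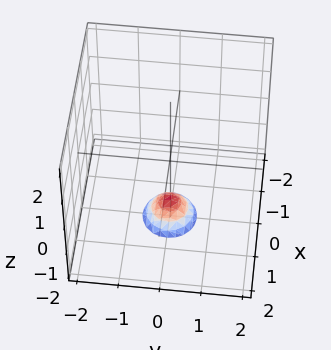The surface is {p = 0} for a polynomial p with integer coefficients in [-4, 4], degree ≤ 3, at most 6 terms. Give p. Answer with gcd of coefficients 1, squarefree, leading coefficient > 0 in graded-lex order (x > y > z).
3*x^2 + 3*y^2 + 2*z + 3

1. deg p = 2.
2. Symmetry: the z-axis is an axis of rotation, so x and y enter only as x² + y².
3. From the axis intercepts and sections: a circular section at z = -2 has radius between 0 and 1; no y-intercept at any integer in the box; it misses every integer gridline on the x-axis.
4. Together with the visible shape, these determine p as stated.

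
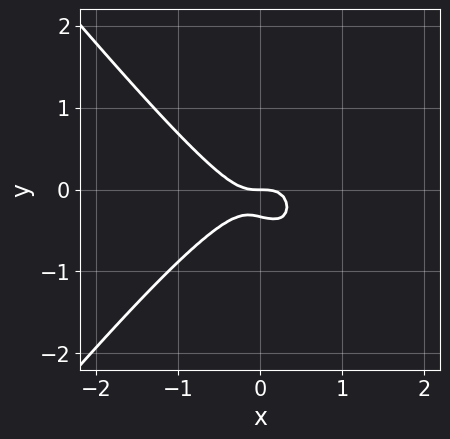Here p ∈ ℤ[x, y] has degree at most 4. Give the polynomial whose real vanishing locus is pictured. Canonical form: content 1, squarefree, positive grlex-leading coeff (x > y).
deg p = 3. The shape is more complex than any degree-2 curve.
Against the integer gridlines: it crosses the x-axis at the gridline x = 0; one y-axis crossing is at y = 0.
Solving for integer coefficients yields p as stated.

3*x^3 - 2*x*y^2 + 3*y^2 + y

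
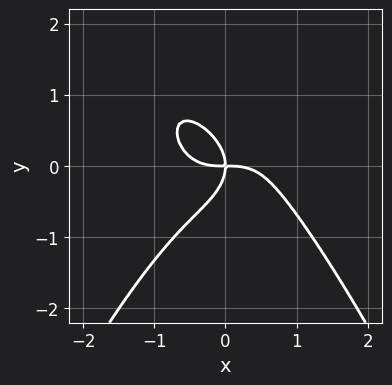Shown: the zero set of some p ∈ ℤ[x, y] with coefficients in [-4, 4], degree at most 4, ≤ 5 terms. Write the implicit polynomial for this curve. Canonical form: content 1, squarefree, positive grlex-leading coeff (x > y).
1. The degree is 4 — a generic line meets the curve in up to 4 points.
2. From the visible intercepts: it meets the x-axis at x = 0 (among the integer gridlines); it crosses the y-axis at the gridline y = 0.
3. Together with the visible shape, these determine p as stated.

x^4 + y^3 + x*y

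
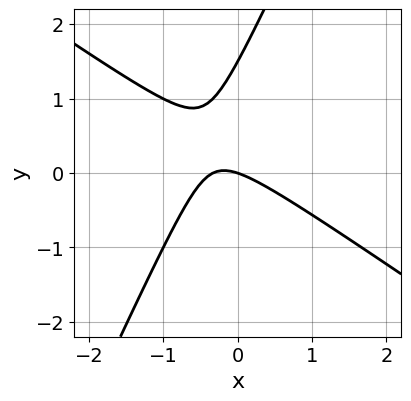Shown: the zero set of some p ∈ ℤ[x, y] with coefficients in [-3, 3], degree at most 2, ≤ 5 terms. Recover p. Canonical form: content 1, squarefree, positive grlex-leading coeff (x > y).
First, degree: a generic line meets the curve in up to 2 points, so deg p = 2.
Next, observable constraints: it meets the y-axis at y = 0 (among the integer gridlines); one x-axis crossing is at x = 0.
Finally, putting this together gives p.

3*x^2 + 3*x*y - 2*y^2 + x + 3*y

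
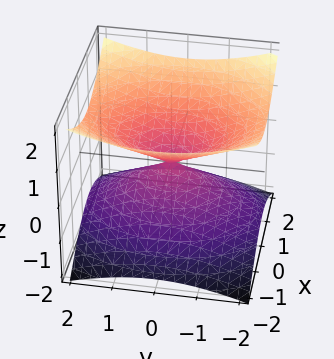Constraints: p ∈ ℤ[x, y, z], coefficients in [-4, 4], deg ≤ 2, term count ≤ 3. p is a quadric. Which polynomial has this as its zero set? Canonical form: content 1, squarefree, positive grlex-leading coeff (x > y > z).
2*x^2 + y^2 - 3*z^2

1. Degree: two nappes meeting at a single point; a quadric, so deg p = 2.
2. Symmetries: mirror symmetry z ↦ −z ⇒ only even powers of z; it's symmetric under y → −y, forcing even powers of y; it's symmetric under x → −x, forcing even powers of x.
3. From the axis intercepts and sections: it meets the y-axis at y = 0 (among the integer gridlines); it crosses the z-axis at the gridline z = 0.
4. Matching integer coefficients to the picture gives p.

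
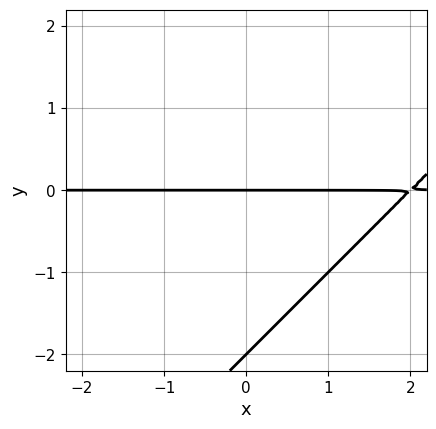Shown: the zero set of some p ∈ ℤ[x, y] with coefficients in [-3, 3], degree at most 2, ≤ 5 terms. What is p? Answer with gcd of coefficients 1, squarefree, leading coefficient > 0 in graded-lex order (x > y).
deg p = 2.
Checking where it meets the axes: the visible x-axis segment lies entirely on the curve; the y-axis gridline crossings are at y ∈ {-2, 0}.
Solving for integer coefficients yields p as stated.

x*y - y^2 - 2*y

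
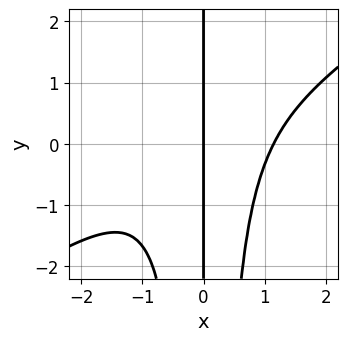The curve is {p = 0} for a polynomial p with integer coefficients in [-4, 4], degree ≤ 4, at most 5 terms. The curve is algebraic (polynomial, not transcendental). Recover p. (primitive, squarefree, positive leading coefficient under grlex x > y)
2*x^4 - 3*x^3*y - 3*x

1. The degree is 4 — no degree-3 curve has this shape.
2. Reading off the gridlines: one x-axis crossing is at x = 0; every point of the y-axis in the box is on the curve.
3. Solving for integer coefficients yields p as stated.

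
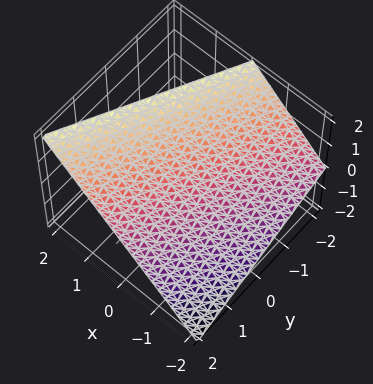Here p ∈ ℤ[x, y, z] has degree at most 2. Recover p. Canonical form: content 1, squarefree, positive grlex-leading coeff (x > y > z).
2*x - y - 2*z + 2

Degree: the surface is flat (a plane), so deg p = 1.
From the axis intercepts and sections: it meets the y-axis at y = 2 (among the integer gridlines); one z-axis crossing is at z = 1.
Fitting integer coefficients to these (and the overall shape) gives p.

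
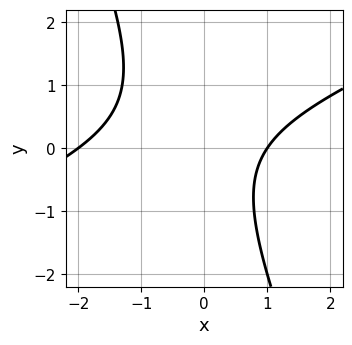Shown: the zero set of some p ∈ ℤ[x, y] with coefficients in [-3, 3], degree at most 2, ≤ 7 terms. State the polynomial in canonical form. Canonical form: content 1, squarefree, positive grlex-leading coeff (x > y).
x^2 - 2*x*y - y^2 + x - 2

1. Degree: the shape is more complex than any degree-1 curve, so deg p = 2.
2. Reading off the gridlines: the x-axis gridline crossings are at x ∈ {-2, 1}; it misses every integer gridline on the y-axis.
3. Matching integer coefficients to the picture gives p.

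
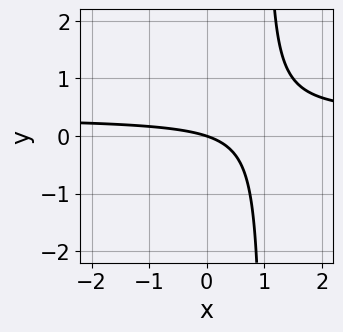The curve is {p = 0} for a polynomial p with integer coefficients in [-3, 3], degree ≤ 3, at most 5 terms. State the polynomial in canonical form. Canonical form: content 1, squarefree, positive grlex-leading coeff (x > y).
1. Degree: a generic line meets the curve in up to 2 points, so deg p = 2.
2. Against the integer gridlines: it crosses the y-axis at the gridline y = 0; it meets the x-axis at x = 0 (among the integer gridlines).
3. These observations pin down the coefficients.

3*x*y - x - 3*y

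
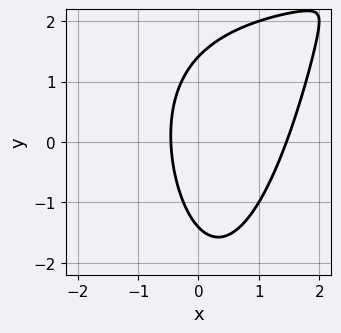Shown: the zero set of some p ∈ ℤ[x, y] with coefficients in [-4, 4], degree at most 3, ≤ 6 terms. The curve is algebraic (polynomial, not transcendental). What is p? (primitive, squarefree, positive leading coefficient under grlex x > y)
First, degree: the shape is more complex than any degree-2 curve, so deg p = 3.
Finally, matching integer coefficients to the picture gives p.

x^2*y - 3*x^2 - y^2 + 3*x + 2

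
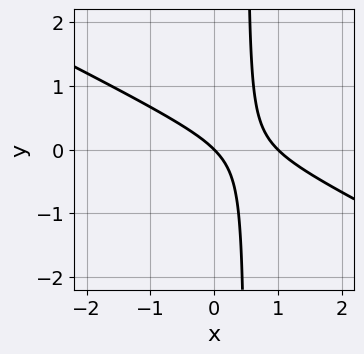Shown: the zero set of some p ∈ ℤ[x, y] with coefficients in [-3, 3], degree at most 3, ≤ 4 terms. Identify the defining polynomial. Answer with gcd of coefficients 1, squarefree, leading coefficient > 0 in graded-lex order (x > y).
(a) The degree is 2 — no degree-1 curve has this shape.
(b) Observable constraints: it crosses the y-axis at the gridline y = 0; the x-axis gridline crossings are at x ∈ {0, 1}.
(c) Matching integer coefficients to the picture gives p.

x^2 + 2*x*y - x - y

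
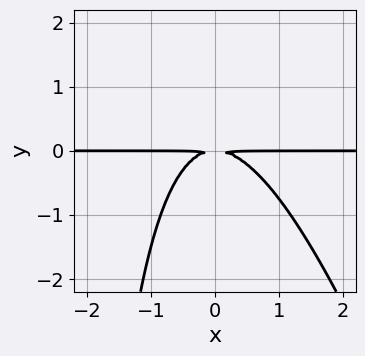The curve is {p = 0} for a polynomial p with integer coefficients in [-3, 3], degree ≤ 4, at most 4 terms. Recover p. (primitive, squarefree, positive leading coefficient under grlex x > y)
1. The degree is 3 — the shape is more complex than any degree-2 curve.
2. Observable constraints: the visible x-axis segment lies entirely on the curve.
3. Matching integer coefficients to the picture gives p.

3*x^2*y + x*y^2 + 3*y^2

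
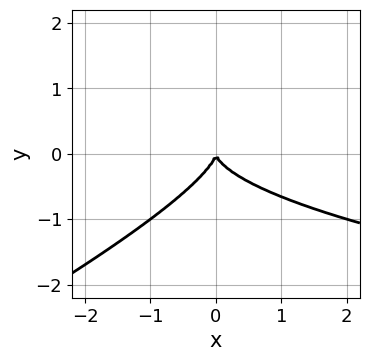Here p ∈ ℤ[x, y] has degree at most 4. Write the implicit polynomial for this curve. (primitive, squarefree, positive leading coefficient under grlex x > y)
1. deg p = 3.
2. Observable constraints: it meets the x-axis at x = 0 (among the integer gridlines); one y-axis crossing is at y = 0.
3. The integer polynomial consistent with all of this is the stated p.

x*y^2 - 2*y^3 - x^2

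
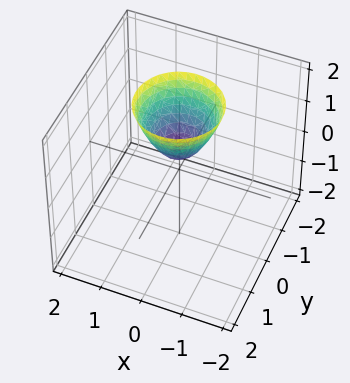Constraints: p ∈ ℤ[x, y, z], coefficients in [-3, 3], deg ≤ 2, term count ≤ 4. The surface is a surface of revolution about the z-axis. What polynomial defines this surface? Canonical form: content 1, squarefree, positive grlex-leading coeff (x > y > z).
deg p = 2. No degree-1 surface has this shape.
Symmetries: rotational symmetry about the z-axis ⇒ p depends on x, y only through x² + y².
Reading off the gridlines: it misses every integer gridline on the y-axis; a circular section at z = 2 has radius exactly 1; it misses every integer gridline on the x-axis.
Solving for integer coefficients yields p as stated.

3*x^2 + 3*y^2 - 2*z + 1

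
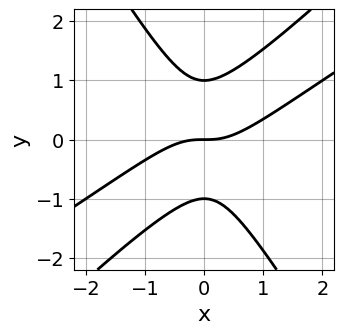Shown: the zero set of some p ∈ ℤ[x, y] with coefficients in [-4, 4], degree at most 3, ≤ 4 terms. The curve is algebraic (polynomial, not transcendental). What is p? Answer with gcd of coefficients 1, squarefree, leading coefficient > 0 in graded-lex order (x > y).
x^3 - 2*x^2*y + y^3 - y

(a) Degree: the shape is more complex than any degree-2 curve, so deg p = 3.
(b) Reading off the gridlines: among the integer gridlines, it crosses the y-axis at y ∈ {-1, 0, 1}; it meets the x-axis at x = 0 (among the integer gridlines).
(c) Fitting integer coefficients to these (and the overall shape) gives p.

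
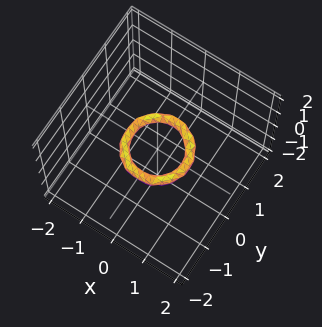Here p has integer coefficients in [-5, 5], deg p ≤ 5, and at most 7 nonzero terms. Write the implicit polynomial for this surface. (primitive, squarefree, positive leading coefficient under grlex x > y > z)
2*x^4 + 4*x^2*y^2 + 2*y^4 - 3*x^2 - 3*y^2 + 3*z^2 + 1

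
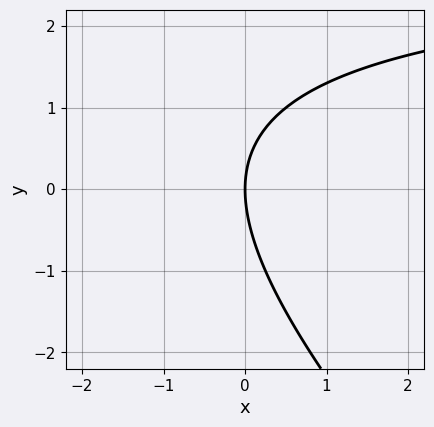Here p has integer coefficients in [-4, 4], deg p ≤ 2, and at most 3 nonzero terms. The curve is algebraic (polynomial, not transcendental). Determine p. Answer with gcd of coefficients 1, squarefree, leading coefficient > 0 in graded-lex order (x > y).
1. Degree: the shape is more complex than any degree-1 curve, so deg p = 2.
2. From the axis intercepts and sections: it crosses the x-axis at the gridline x = 0; it crosses the y-axis at the gridline y = 0.
3. These observations pin down the coefficients.

x*y + y^2 - 3*x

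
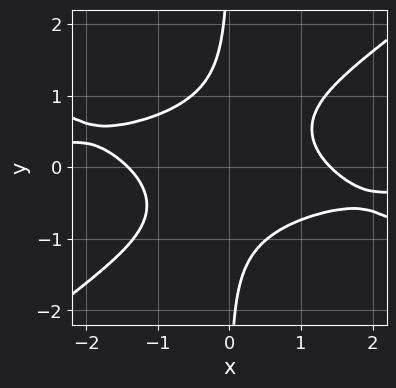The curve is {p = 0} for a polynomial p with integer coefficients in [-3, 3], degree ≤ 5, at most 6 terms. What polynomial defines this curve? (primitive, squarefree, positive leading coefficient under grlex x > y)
x^3*y + x^2*y^2 - 3*x*y^3 + x^2 - 2

1. The degree is 4 — no degree-3 curve has this shape.
2. Against the integer gridlines: the curve avoids every integer y-axis point in the box.
3. Putting this together gives p.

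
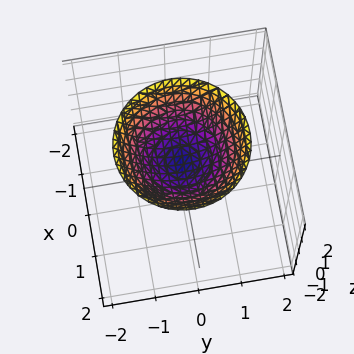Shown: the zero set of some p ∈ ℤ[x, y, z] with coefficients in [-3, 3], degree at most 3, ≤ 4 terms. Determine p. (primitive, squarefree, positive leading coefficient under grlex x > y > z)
2*x^2 + 2*y^2 - 3*z + 2

deg p = 2.
Symmetries: the z-axis is an axis of rotation, so x and y enter only as x² + y².
Observable constraints: no y-intercept at any integer in the box; a circular section at z = 2 has radius between 1 and 2.
Putting this together gives p.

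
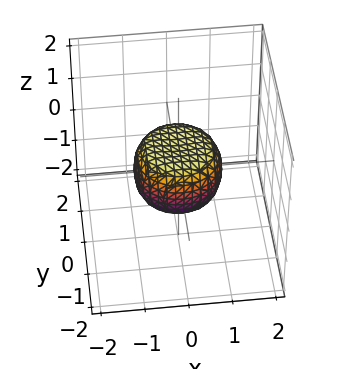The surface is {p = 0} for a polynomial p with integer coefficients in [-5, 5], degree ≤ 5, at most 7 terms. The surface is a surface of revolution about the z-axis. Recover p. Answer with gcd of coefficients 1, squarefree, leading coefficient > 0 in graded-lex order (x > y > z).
2*x^4 + 4*x^2*y^2 + 2*y^4 - x^2 - y^2 + 2*z^2 - 1

The degree is 4 — no degree-3 surface has this shape.
Symmetries: rotational symmetry about the z-axis ⇒ p depends on x, y only through x² + y².
From the axis intercepts and sections: among the integer gridlines, it crosses the x-axis at x ∈ {-1, 1}; a circular section at z = 0 has radius exactly 1; among the integer gridlines, it crosses the y-axis at y ∈ {-1, 1}.
Putting this together gives p.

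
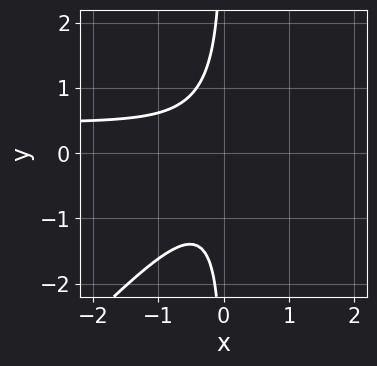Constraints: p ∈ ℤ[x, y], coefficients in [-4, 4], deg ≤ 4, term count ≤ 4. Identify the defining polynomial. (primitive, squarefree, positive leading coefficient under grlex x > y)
(a) The degree is 3 — the shape is more complex than any degree-2 curve.
(b) Observable constraints: the curve avoids every integer x-axis point in the box; it misses every integer gridline on the y-axis.
(c) Putting this together gives p.

2*x^2*y - 2*x*y^2 - x^2 - 1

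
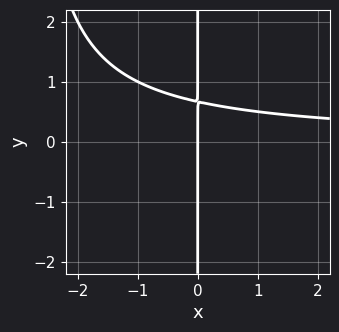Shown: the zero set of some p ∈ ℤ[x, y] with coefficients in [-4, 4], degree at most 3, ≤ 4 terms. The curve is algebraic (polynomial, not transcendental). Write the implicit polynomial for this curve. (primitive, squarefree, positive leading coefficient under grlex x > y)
1. Degree: no degree-2 curve has this shape, so deg p = 3.
2. Checking where it meets the axes: the visible y-axis segment lies entirely on the curve; it crosses the x-axis at the gridline x = 0.
3. Matching integer coefficients to the picture gives p.

x^2*y + 3*x*y - 2*x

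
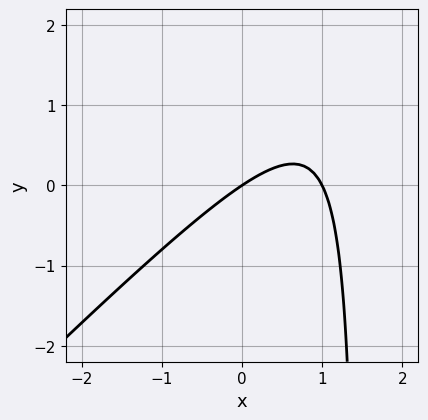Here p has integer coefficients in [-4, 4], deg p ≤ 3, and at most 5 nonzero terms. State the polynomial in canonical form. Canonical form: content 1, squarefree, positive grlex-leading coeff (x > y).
2*x^2 - 2*x*y - 2*x + 3*y

First, degree: the shape is more complex than any degree-1 curve, so deg p = 2.
Then, reading off the gridlines: one y-axis crossing is at y = 0; among the integer gridlines, it crosses the x-axis at x ∈ {0, 1}.
Finally, solving for integer coefficients yields p as stated.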